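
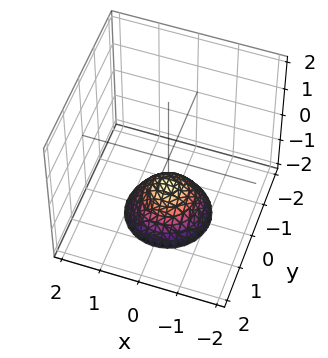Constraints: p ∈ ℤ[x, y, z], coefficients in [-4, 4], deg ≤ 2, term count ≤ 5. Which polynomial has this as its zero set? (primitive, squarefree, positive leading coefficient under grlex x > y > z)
x^2 + y^2 + z + 1

1. Degree: no degree-1 surface has this shape, so deg p = 2.
2. Symmetries: rotational symmetry about the z-axis ⇒ p depends on x, y only through x² + y².
3. Checking where it meets the axes: a circular section at z = -2 has radius exactly 1; it misses every integer gridline on the x-axis; one z-axis crossing is at z = -1; no y-intercept at any integer in the box.
4. Matching integer coefficients to the picture gives p.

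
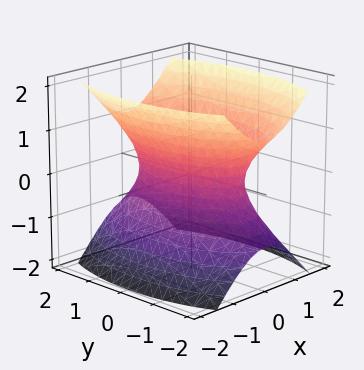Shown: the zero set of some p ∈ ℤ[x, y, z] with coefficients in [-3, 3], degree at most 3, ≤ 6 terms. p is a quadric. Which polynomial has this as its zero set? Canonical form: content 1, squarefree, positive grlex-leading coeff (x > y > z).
3*x^2 + y^2 - 2*z^2 - 2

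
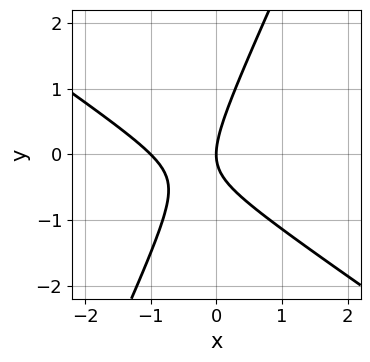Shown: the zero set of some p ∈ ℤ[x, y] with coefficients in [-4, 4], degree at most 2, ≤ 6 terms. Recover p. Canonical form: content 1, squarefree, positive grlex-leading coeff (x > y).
3*x^2 + 3*x*y - 2*y^2 + 3*x

(a) Degree: no degree-1 curve has this shape, so deg p = 2.
(b) From the visible intercepts: the x-axis gridline crossings are at x ∈ {-1, 0}; it crosses the y-axis at the gridline y = 0.
(c) Assembling these constraints gives the stated polynomial.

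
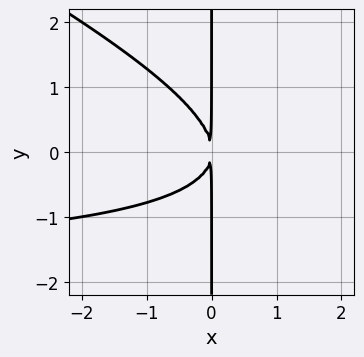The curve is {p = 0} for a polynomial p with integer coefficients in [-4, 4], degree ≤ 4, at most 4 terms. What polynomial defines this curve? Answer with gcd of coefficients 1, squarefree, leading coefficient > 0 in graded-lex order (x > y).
1. The degree is 3 — no degree-2 curve has this shape.
2. Checking where it meets the axes: every point of the y-axis in the box is on the curve.
3. These observations pin down the coefficients.

x^2*y + 2*x*y^2 + 2*x^2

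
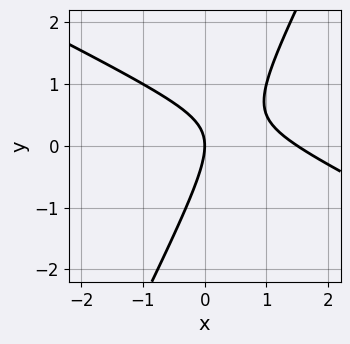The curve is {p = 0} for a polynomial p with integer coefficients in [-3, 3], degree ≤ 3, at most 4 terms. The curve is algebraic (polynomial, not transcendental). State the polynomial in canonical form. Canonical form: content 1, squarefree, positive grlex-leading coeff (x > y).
2*x^2 + 3*x*y - 2*y^2 - 3*x

First, deg p = 2.
Next, against the integer gridlines: one y-axis crossing is at y = 0; it meets the x-axis at x = 0 (among the integer gridlines).
Finally, assembling these constraints gives the stated polynomial.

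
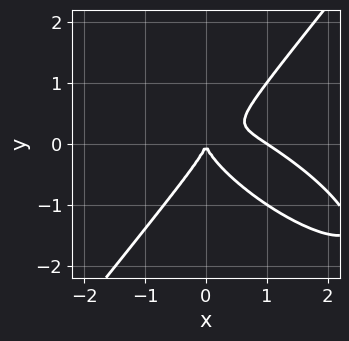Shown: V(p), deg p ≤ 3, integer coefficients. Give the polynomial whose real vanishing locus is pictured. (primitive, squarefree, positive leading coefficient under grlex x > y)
First, degree: no degree-2 curve has this shape, so deg p = 3.
Next, against the integer gridlines: it crosses the y-axis at the gridline y = 0; the x-axis gridline crossings are at x ∈ {0, 1}.
Finally, these observations pin down the coefficients.

2*x^3 + 3*x^2*y - 3*y^3 - 2*x^2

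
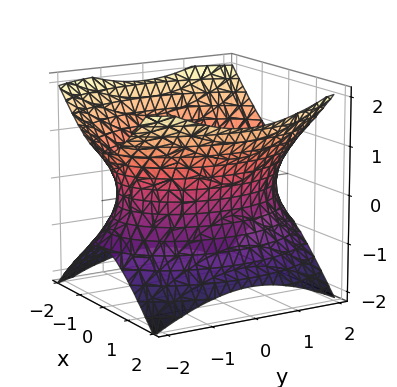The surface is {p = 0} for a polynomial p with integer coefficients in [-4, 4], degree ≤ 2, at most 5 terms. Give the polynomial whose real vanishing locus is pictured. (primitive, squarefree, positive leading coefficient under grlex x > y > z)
2*x^2 + y^2 - 2*z^2 - 3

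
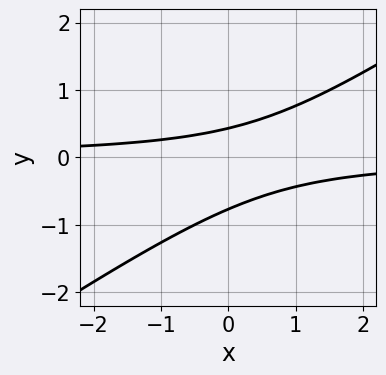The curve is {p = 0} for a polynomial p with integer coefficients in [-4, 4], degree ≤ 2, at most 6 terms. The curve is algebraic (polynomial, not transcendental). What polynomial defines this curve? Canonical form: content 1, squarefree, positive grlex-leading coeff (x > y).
2*x*y - 3*y^2 - y + 1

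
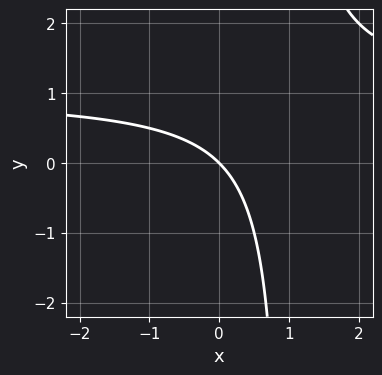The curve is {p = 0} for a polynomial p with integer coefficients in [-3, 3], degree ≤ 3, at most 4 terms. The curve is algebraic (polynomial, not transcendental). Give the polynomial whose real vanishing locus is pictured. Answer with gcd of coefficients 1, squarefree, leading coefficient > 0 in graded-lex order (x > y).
x*y - x - y

1. The degree is 2 — the shape is more complex than any degree-1 curve.
2. From the visible intercepts: it meets the y-axis at y = 0 (among the integer gridlines); it crosses the x-axis at the gridline x = 0.
3. These observations pin down the coefficients.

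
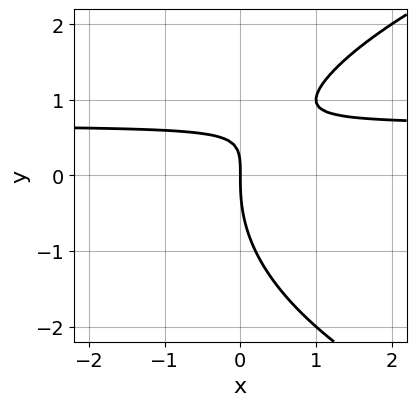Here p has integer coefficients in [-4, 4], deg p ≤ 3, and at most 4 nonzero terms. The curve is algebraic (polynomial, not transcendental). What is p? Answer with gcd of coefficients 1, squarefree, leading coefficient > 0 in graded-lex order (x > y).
y^3 - 3*x*y + 2*x

(a) deg p = 3. No degree-2 curve has this shape.
(b) Reading off the gridlines: it crosses the y-axis at the gridline y = 0; one x-axis crossing is at x = 0.
(c) Putting this together gives p.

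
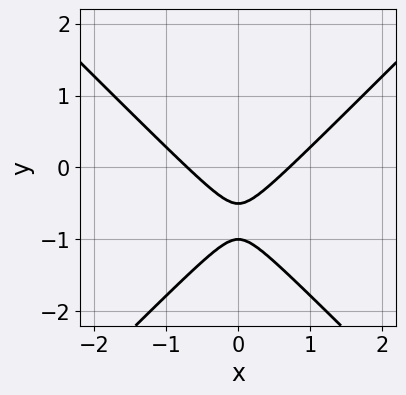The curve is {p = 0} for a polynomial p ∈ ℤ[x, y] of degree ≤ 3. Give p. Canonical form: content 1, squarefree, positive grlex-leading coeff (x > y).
2*x^2 - 2*y^2 - 3*y - 1

First, the degree is 2 — the shape is more complex than any degree-1 curve.
Next, symmetries: it's symmetric under x → −x, forcing even powers of x.
Next, against the integer gridlines: one y-axis crossing is at y = -1.
Finally, matching integer coefficients to the picture gives p.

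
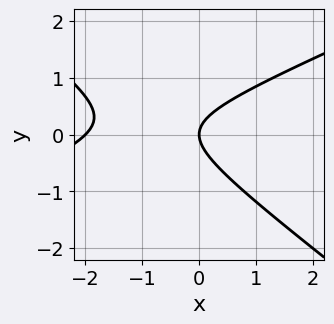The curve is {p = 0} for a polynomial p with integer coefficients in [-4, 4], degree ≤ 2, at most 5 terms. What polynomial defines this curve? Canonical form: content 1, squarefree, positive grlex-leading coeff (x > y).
x^2 - x*y - 3*y^2 + 2*x

deg p = 2. A generic line meets the curve in up to 2 points.
Against the integer gridlines: the x-axis gridline crossings are at x ∈ {-2, 0}; it meets the y-axis at y = 0 (among the integer gridlines).
Matching integer coefficients to the picture gives p.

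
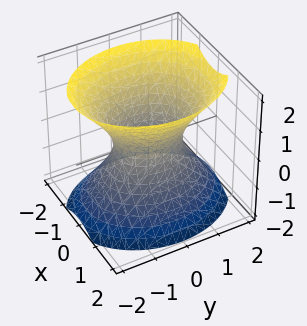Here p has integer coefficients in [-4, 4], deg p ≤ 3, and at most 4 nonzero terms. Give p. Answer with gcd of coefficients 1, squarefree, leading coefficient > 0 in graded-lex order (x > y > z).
1. The degree is 2 — an hourglass — one-sheet hyperboloid; a quadric.
2. Symmetries: mirror symmetry y ↦ −y ⇒ only even powers of y; mirror symmetry z ↦ −z ⇒ only even powers of z; mirror symmetry x ↦ −x ⇒ only even powers of x.
3. From the axis intercepts and sections: no z-intercept at any integer in the box; among the integer gridlines, it crosses the y-axis at y ∈ {-1, 1}.
4. Solving for integer coefficients yields p as stated.

3*x^2 + 2*y^2 - 2*z^2 - 2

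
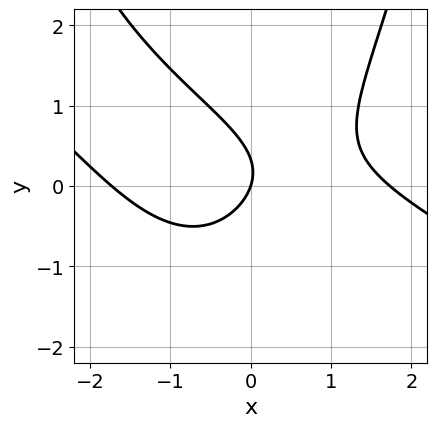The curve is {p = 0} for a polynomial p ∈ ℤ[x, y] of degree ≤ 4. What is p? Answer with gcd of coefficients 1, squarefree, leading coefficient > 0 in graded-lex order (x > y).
1. The degree is 3 — the shape is more complex than any degree-2 curve.
2. Observable constraints: it meets the x-axis at x = 0 (among the integer gridlines); it crosses the y-axis at the gridline y = 0.
3. Solving for integer coefficients yields p as stated.

x^3 + 2*x^2*y - 3*y^2 - 3*x + y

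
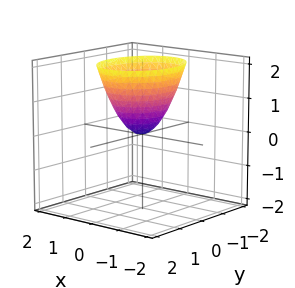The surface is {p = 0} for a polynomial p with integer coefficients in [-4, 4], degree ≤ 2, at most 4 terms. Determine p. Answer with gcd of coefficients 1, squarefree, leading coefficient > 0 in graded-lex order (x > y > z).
1. Degree: a paraboloid; a quadric, so deg p = 2.
2. Symmetries: mirror symmetry y ↦ −y ⇒ only even powers of y; it's symmetric under x → −x, forcing even powers of x.
3. Checking where it meets the axes: it crosses the z-axis at the gridline z = 0; it meets the x-axis at x = 0 (among the integer gridlines).
4. Matching integer coefficients to the picture gives p.

3*x^2 + 2*y^2 - 2*z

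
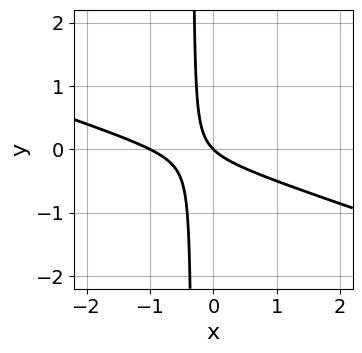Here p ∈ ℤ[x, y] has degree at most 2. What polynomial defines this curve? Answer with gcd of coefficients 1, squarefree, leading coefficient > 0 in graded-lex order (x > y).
1. deg p = 2. No degree-1 curve has this shape.
2. Against the integer gridlines: it meets the y-axis at y = 0 (among the integer gridlines); the x-axis gridline crossings are at x ∈ {-1, 0}.
3. Solving for integer coefficients yields p as stated.

x^2 + 3*x*y + x + y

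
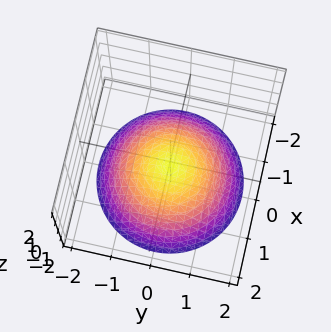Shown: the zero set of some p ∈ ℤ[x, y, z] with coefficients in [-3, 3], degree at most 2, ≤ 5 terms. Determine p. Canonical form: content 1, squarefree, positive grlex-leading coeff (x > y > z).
x^2 + y^2 + 2*z + 1

(a) The degree is 2 — a generic line meets the surface in up to 2 points.
(b) By symmetry, every cross-section ⟂ z is a circle, so x, y appear only via x² + y².
(c) From the axis intercepts and sections: it misses every integer gridline on the x-axis; a circular section at z = -1 has radius exactly 1; no y-intercept at any integer in the box.
(d) Together with the visible shape, these determine p as stated.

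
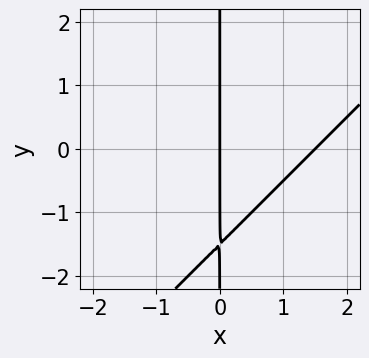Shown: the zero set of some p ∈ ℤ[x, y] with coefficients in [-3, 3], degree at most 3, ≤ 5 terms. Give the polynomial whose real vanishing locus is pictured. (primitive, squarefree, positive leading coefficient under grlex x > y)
2*x^2 - 2*x*y - 3*x

1. The degree is 2 — the shape is more complex than any degree-1 curve.
2. Against the integer gridlines: every point of the y-axis in the box is on the curve; it crosses the x-axis at the gridline x = 0.
3. Putting this together gives p.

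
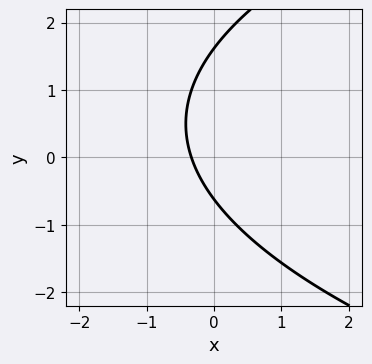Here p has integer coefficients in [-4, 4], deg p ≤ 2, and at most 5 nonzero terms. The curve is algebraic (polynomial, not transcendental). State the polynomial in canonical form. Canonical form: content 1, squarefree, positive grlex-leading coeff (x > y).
(a) deg p = 2. A generic line meets the curve in up to 2 points.
(b) Solving for integer coefficients yields p as stated.

y^2 - 3*x - y - 1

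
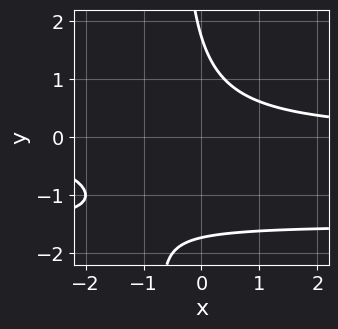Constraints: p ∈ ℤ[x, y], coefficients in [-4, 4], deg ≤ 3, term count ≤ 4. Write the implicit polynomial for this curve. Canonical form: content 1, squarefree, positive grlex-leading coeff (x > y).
1. deg p = 3. No degree-2 curve has this shape.
2. From the axis intercepts and sections: it misses every integer gridline on the x-axis.
3. The integer polynomial consistent with all of this is the stated p.

2*x*y^2 + 3*x*y + y^2 - 3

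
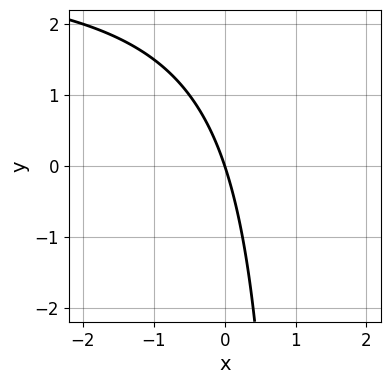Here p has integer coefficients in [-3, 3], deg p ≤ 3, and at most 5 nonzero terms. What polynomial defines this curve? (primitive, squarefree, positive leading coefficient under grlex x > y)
Degree: no degree-1 curve has this shape, so deg p = 2.
Reading off the gridlines: it crosses the x-axis at the gridline x = 0; it crosses the y-axis at the gridline y = 0.
Assembling these constraints gives the stated polynomial.

x*y - 3*x - y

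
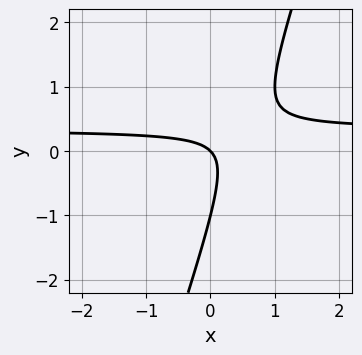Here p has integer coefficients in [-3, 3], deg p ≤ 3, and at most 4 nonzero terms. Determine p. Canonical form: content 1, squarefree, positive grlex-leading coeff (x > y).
(a) deg p = 2.
(b) From the visible intercepts: among the integer gridlines, it crosses the y-axis at y ∈ {-1, 0}; it crosses the x-axis at the gridline x = 0.
(c) Assembling these constraints gives the stated polynomial.

3*x*y - y^2 - x - y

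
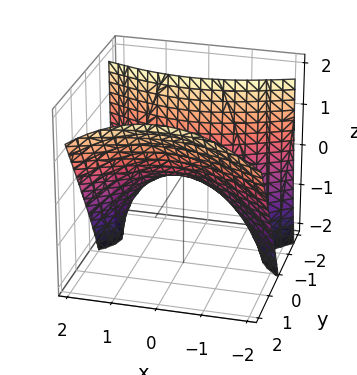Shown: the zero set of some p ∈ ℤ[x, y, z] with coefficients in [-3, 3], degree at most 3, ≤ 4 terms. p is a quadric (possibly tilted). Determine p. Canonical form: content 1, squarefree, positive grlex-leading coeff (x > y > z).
x^2 - 3*y^2 + 2*y*z + 2*z

First, deg p = 2. The shape is more complex than any degree-1 surface.
Then, observable constraints: it crosses the x-axis at the gridline x = 0; it crosses the y-axis at the gridline y = 0.
Finally, putting this together gives p.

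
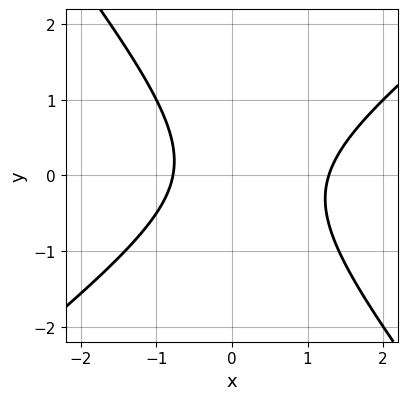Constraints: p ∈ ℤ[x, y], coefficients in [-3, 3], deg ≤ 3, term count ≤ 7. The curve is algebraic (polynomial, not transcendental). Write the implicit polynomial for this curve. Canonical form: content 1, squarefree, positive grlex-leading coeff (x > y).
First, the degree is 2 — no degree-1 curve has this shape.
Next, from the visible intercepts: it misses every integer gridline on the y-axis.
Finally, fitting integer coefficients to these (and the overall shape) gives p.

2*x^2 - x*y - 2*y^2 - x - 2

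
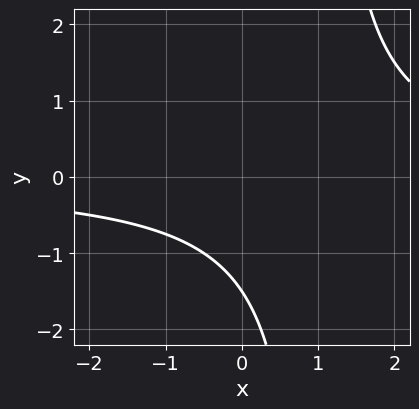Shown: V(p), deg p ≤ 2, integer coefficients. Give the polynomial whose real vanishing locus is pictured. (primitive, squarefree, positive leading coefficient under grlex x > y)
2*x*y - 2*y - 3

(a) deg p = 2. No degree-1 curve has this shape.
(b) From the axis intercepts and sections: no x-intercept at any integer in the box.
(c) Together with the visible shape, these determine p as stated.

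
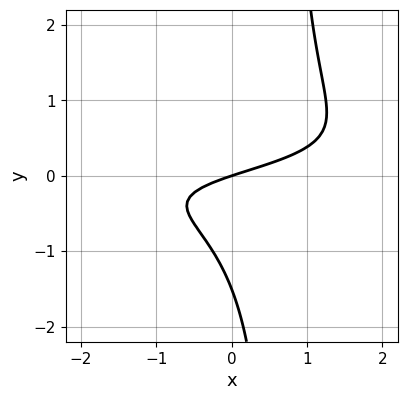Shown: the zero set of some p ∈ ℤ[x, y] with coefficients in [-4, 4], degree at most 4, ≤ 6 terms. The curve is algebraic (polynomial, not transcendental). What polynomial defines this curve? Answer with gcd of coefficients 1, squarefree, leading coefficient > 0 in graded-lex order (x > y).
3*x*y^2 - 2*y^2 + x - 3*y

1. Degree: the shape is more complex than any degree-2 curve, so deg p = 3.
2. From the visible intercepts: it crosses the x-axis at the gridline x = 0; it meets the y-axis at y = 0 (among the integer gridlines).
3. Assembling these constraints gives the stated polynomial.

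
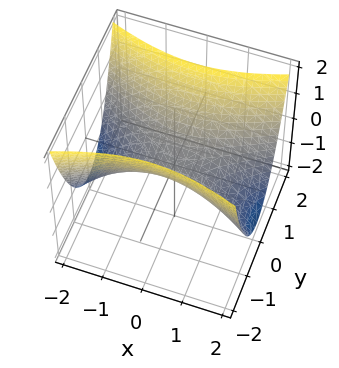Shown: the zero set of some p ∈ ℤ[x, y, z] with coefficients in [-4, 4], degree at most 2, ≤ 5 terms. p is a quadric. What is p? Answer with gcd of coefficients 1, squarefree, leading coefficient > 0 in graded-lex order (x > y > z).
deg p = 2.
Symmetries: the y ↦ −y reflection is a symmetry, so y appears only in even powers; mirror symmetry x ↦ −x ⇒ only even powers of x.
From the visible intercepts: one z-axis crossing is at z = 0; it meets the y-axis at y = 0 (among the integer gridlines).
Fitting integer coefficients to these (and the overall shape) gives p.

x^2 - 3*y^2 + 3*z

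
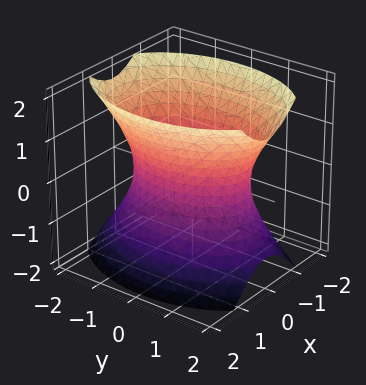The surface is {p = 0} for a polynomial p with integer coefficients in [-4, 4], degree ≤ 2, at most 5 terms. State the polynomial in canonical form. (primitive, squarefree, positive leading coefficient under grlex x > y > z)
First, the degree is 2 — an hourglass — one-sheet hyperboloid; a quadric.
Next, symmetries: mirror symmetry z ↦ −z ⇒ only even powers of z; the x ↦ −x reflection is a symmetry, so x appears only in even powers; the y ↦ −y reflection is a symmetry, so y appears only in even powers.
Then, from the visible intercepts: the surface avoids every integer z-axis point in the box; among the integer gridlines, it crosses the x-axis at x ∈ {-1, 1}.
Finally, these observations pin down the coefficients.

2*x^2 + y^2 - z^2 - 2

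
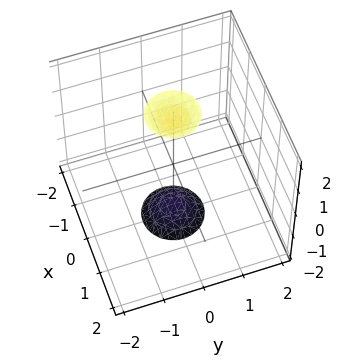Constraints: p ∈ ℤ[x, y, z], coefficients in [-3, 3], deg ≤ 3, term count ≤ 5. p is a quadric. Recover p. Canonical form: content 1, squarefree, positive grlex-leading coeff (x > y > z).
3*x^2 + 3*y^2 - z^2 + 3

1. The picture has 2 separate pieces.
2. Degree: two sheets facing apart; a quadric, so deg p = 2.
3. Symmetries: it's symmetric under z → −z, forcing even powers of z; every cross-section ⟂ z is a circle, so x, y appear only via x² + y².
4. Reading off the gridlines: the surface avoids every integer y-axis point in the box; no x-intercept at any integer in the box; a circular section at z = -2 has radius between 0 and 1.
5. The integer polynomial consistent with all of this is the stated p.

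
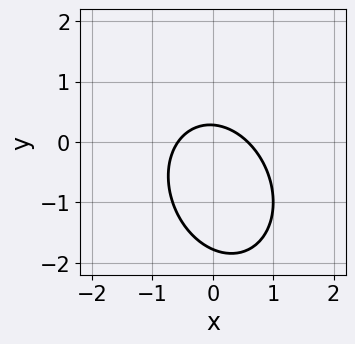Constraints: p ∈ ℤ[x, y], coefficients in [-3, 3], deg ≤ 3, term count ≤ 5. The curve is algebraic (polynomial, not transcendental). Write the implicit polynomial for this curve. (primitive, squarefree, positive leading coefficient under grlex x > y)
3*x^2 + x*y + 2*y^2 + 3*y - 1

(a) The degree is 2 — the shape is more complex than any degree-1 curve.
(b) Putting this together gives p.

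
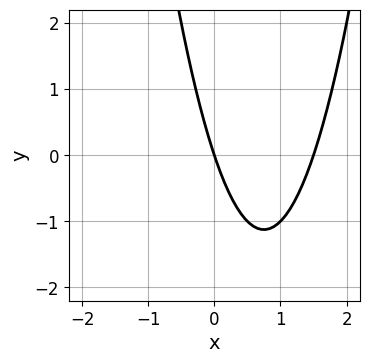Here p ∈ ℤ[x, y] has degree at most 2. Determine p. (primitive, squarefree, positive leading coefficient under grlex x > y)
2*x^2 - 3*x - y

First, the degree is 2 — the shape is more complex than any degree-1 curve.
Next, reading off the gridlines: one y-axis crossing is at y = 0; it meets the x-axis at x = 0 (among the integer gridlines).
Finally, the integer polynomial consistent with all of this is the stated p.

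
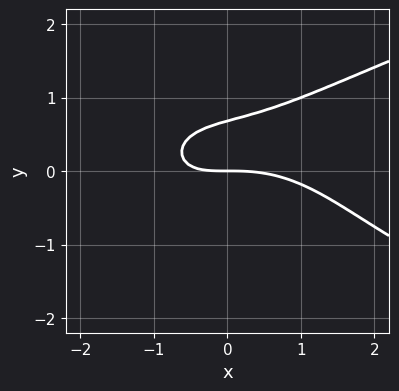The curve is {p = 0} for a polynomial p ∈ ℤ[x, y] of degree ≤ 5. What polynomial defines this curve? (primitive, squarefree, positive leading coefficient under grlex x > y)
3*y^4 - x^3 - 2*x*y + 3*y^2 - 3*y

Degree: no degree-3 curve has this shape, so deg p = 4.
Checking where it meets the axes: it crosses the x-axis at the gridline x = 0; it meets the y-axis at y = 0 (among the integer gridlines).
These observations pin down the coefficients.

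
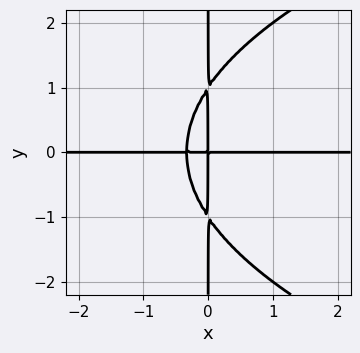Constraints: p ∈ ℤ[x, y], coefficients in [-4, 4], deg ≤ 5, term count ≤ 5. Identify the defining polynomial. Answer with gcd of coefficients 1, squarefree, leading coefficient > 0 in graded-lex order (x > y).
x*y^3 - 3*x^2*y - x*y

1. deg p = 4. The shape is more complex than any degree-3 curve.
2. From the visible intercepts: every point of the y-axis in the box is on the curve; every point of the x-axis in the box is on the curve.
3. Assembling these constraints gives the stated polynomial.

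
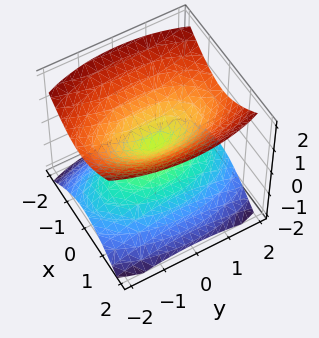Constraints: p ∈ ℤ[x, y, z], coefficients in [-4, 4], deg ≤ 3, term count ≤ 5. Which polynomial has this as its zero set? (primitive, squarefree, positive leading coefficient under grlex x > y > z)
1. There are 2 components. They look like related sheets of one shape, so recover p as a whole.
2. Degree: a double cone through the origin; a quadric, so deg p = 2.
3. Symmetries: it's symmetric under y → −y, forcing even powers of y; the x ↦ −x reflection is a symmetry, so x appears only in even powers; mirror symmetry z ↦ −z ⇒ only even powers of z.
4. Against the integer gridlines: it crosses the z-axis at the gridline z = 0; it meets the x-axis at x = 0 (among the integer gridlines); it crosses the y-axis at the gridline y = 0.
5. The integer polynomial consistent with all of this is the stated p.

3*x^2 + y^2 - 3*z^2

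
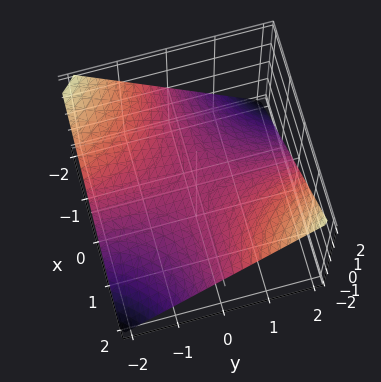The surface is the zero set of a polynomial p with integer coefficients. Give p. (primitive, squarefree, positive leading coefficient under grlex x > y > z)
x*y - 2*z

deg p = 2. A hyperbolic paraboloid; a quadric.
Observable constraints: the visible y-axis segment lies entirely on the surface; the visible x-axis segment lies entirely on the surface; it crosses the z-axis at the gridline z = 0.
These observations pin down the coefficients.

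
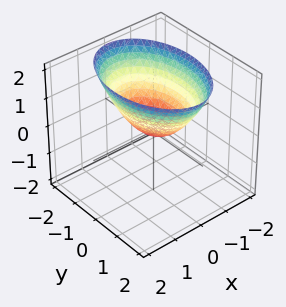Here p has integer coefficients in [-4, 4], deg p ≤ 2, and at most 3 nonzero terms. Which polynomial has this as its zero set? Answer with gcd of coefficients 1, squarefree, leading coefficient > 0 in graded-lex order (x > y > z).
deg p = 2.
Symmetries: mirror symmetry y ↦ −y ⇒ only even powers of y; mirror symmetry x ↦ −x ⇒ only even powers of x.
Against the integer gridlines: one x-axis crossing is at x = 0; it meets the y-axis at y = 0 (among the integer gridlines); it crosses the z-axis at the gridline z = 0.
Solving for integer coefficients yields p as stated.

2*x^2 + y^2 - 2*z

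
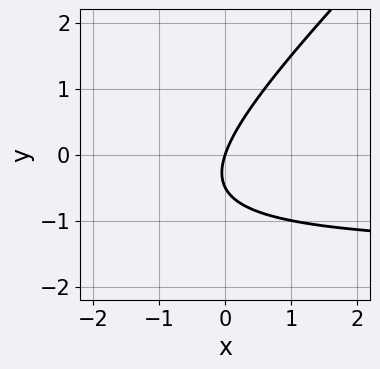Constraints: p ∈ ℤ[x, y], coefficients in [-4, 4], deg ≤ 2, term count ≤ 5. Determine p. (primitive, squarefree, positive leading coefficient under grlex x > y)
2*x*y - 2*y^2 + 3*x - y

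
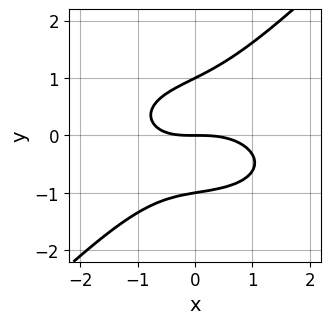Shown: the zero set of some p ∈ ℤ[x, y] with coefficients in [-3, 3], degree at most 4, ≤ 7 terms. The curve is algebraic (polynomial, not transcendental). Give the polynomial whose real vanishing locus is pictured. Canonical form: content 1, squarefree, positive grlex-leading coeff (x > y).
First, deg p = 3.
Next, observable constraints: among the integer gridlines, it crosses the y-axis at y ∈ {-1, 0, 1}; it crosses the x-axis at the gridline x = 0.
Finally, matching integer coefficients to the picture gives p.

x^3 + 2*x*y^2 - 3*y^3 + x*y + 3*y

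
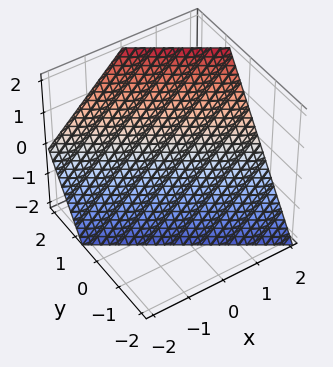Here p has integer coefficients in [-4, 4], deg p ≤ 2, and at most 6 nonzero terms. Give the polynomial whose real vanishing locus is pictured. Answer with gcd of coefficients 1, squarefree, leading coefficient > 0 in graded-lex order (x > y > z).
2*x + 3*y - 2*z - 2

First, deg p = 1. Every cross-section is a straight line — this is a plane.
Then, reading off the gridlines: it meets the z-axis at z = -1 (among the integer gridlines); it crosses the x-axis at the gridline x = 1.
Finally, assembling these constraints gives the stated polynomial.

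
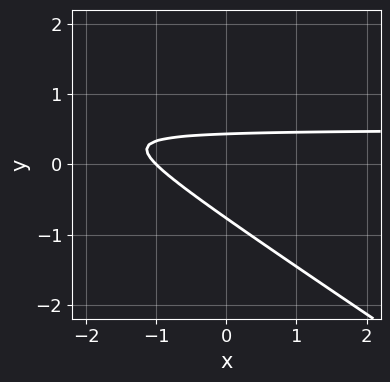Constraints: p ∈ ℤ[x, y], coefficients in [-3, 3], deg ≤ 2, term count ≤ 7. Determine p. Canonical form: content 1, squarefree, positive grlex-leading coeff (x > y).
2*x*y + 3*y^2 - x + y - 1

Degree: no degree-1 curve has this shape, so deg p = 2.
Observable constraints: it meets the x-axis at x = -1 (among the integer gridlines).
Matching integer coefficients to the picture gives p.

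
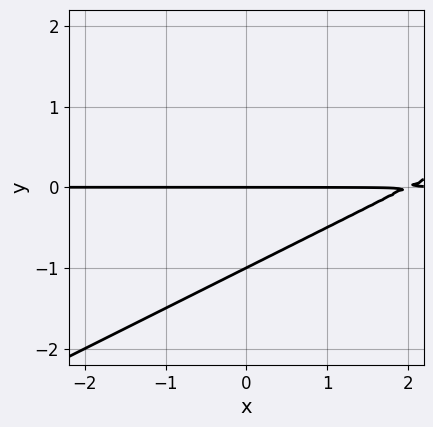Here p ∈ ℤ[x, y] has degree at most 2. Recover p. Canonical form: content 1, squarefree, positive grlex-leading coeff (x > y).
x*y - 2*y^2 - 2*y

deg p = 2. No degree-1 curve has this shape.
Reading off the gridlines: the visible x-axis segment lies entirely on the curve; among the integer gridlines, it crosses the y-axis at y ∈ {-1, 0}.
Assembling these constraints gives the stated polynomial.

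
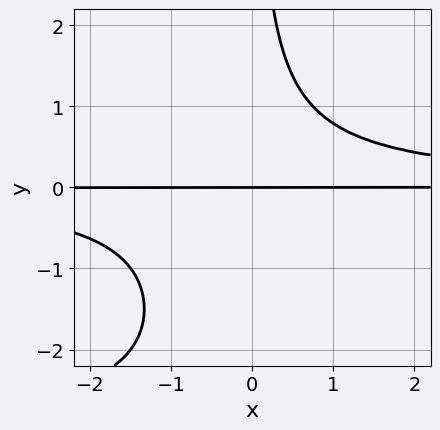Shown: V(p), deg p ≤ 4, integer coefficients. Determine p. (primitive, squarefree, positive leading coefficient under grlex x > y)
First, deg p = 4. A generic line meets the curve in up to 4 points.
Then, from the axis intercepts and sections: every point of the x-axis in the box is on the curve; it meets the y-axis at y = 0 (among the integer gridlines).
Finally, solving for integer coefficients yields p as stated.

x*y^3 + 3*x*y^2 - 3*y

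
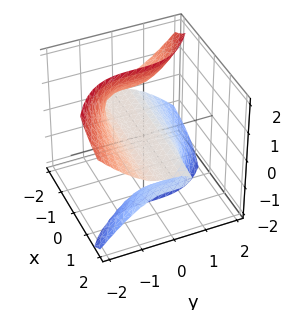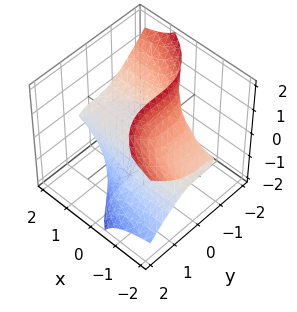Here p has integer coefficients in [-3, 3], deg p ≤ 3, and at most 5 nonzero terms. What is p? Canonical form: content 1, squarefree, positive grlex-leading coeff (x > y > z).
(a) The degree is 3 — a generic line meets the surface in up to 3 points.
(b) Against the integer gridlines: one y-axis crossing is at y = 0; it crosses the z-axis at the gridline z = 0; the visible x-axis segment lies entirely on the surface.
(c) Assembling these constraints gives the stated polynomial.

2*x*z^2 + y^3 + 2*z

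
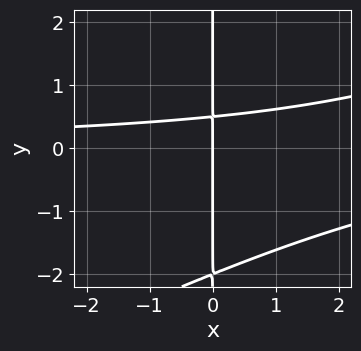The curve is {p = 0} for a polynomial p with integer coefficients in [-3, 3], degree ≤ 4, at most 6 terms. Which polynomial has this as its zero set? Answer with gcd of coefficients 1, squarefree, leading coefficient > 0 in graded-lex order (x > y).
x^2*y - 2*x*y^2 - 3*x*y + 2*x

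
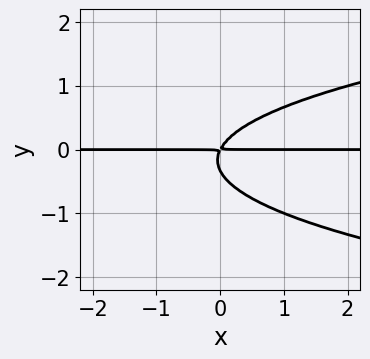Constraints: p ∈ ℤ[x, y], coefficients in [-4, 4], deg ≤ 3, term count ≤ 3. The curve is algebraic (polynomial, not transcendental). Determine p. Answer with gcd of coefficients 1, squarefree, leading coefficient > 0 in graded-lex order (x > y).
(a) deg p = 3.
(b) Observable constraints: the visible x-axis segment lies entirely on the curve.
(c) Fitting integer coefficients to these (and the overall shape) gives p.

3*y^3 - 2*x*y + y^2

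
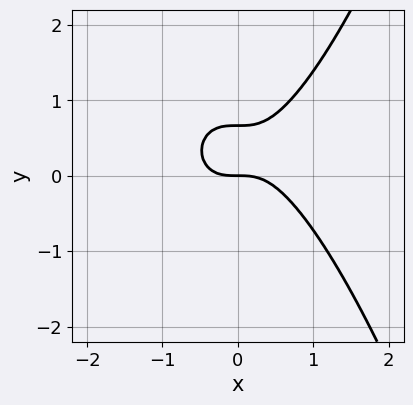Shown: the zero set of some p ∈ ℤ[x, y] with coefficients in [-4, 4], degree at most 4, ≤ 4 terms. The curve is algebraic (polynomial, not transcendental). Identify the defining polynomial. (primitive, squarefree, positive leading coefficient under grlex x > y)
(a) deg p = 3. A generic line meets the curve in up to 3 points.
(b) Against the integer gridlines: one x-axis crossing is at x = 0; one y-axis crossing is at y = 0.
(c) Matching integer coefficients to the picture gives p.

3*x^3 - 3*y^2 + 2*y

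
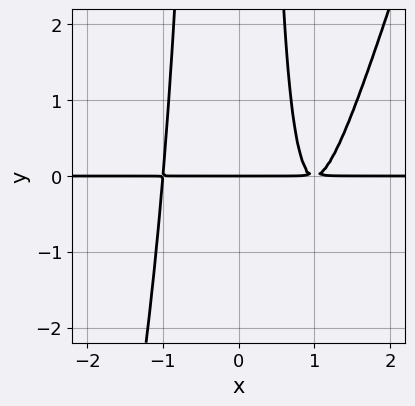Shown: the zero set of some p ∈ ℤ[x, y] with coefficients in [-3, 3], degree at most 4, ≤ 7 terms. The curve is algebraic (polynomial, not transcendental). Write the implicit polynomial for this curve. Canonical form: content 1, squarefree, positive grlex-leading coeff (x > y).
(a) Degree: the shape is more complex than any degree-3 curve, so deg p = 4.
(b) Against the integer gridlines: every point of the x-axis in the box is on the curve; one y-axis crossing is at y = 0.
(c) Matching integer coefficients to the picture gives p.

3*x^3*y - x^2*y^2 - 3*x^2*y - 3*x*y + 3*y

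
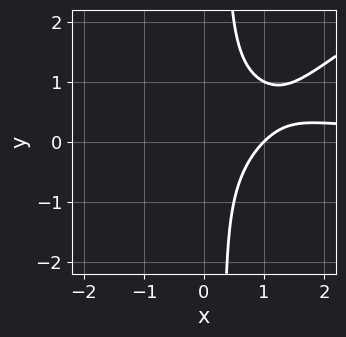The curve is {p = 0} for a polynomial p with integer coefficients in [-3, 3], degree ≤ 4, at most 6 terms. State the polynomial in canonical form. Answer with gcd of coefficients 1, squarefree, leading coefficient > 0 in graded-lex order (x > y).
2*x^2*y - 3*x*y^2 + y^2 - 2*x + 2

1. deg p = 3.
2. Reading off the gridlines: it crosses the x-axis at the gridline x = 1; no y-intercept at any integer in the box.
3. Together with the visible shape, these determine p as stated.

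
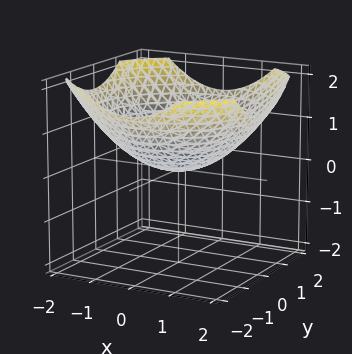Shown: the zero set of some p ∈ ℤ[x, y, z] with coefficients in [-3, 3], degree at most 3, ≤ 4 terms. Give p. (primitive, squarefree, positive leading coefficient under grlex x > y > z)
1. The degree is 2 — a paraboloid; a quadric.
2. Symmetries: the z-axis is an axis of rotation, so x and y enter only as x² + y².
3. Checking where it meets the axes: it crosses the x-axis at the gridline x = 0; one y-axis crossing is at y = 0.
4. Fitting integer coefficients to these (and the overall shape) gives p.

x^2 + y^2 - 3*z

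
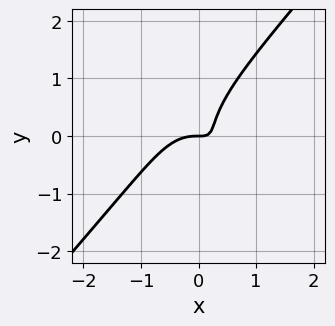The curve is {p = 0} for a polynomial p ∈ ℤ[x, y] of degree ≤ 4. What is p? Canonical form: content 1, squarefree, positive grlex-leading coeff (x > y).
3*x^3 - 2*y^3 + 3*x*y - y

(a) deg p = 3. No degree-2 curve has this shape.
(b) Observable constraints: it meets the y-axis at y = 0 (among the integer gridlines); one x-axis crossing is at x = 0.
(c) Putting this together gives p.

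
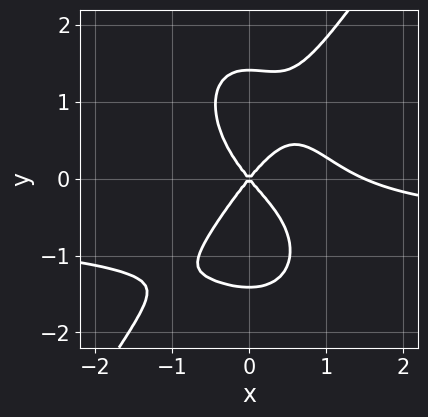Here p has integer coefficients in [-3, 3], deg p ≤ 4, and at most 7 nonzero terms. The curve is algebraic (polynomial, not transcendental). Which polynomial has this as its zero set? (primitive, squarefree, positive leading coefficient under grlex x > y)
3*x^3*y - y^4 + 2*x^3 - 3*x^2 + 2*y^2

1. Degree: no degree-3 curve has this shape, so deg p = 4.
2. From the visible intercepts: it crosses the y-axis at the gridline y = 0; it crosses the x-axis at the gridline x = 0.
3. These observations pin down the coefficients.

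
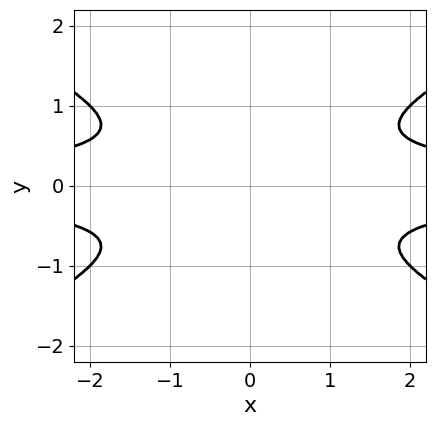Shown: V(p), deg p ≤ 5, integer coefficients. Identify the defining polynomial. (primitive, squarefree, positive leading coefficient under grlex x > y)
x^2*y^2 - 3*y^4 - 1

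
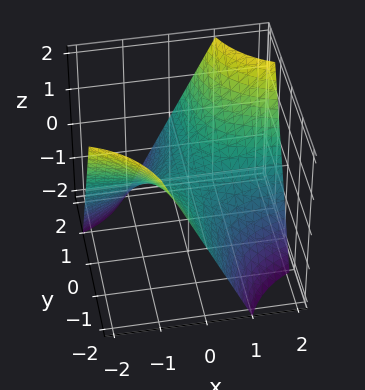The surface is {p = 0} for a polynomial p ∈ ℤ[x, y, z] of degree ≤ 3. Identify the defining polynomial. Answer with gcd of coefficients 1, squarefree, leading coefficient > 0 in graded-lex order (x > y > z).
x*y - z

1. Degree: a saddle surface; a quadric, so deg p = 2.
2. Reading off the gridlines: every point of the y-axis in the box is on the surface; the visible x-axis segment lies entirely on the surface.
3. Putting this together gives p.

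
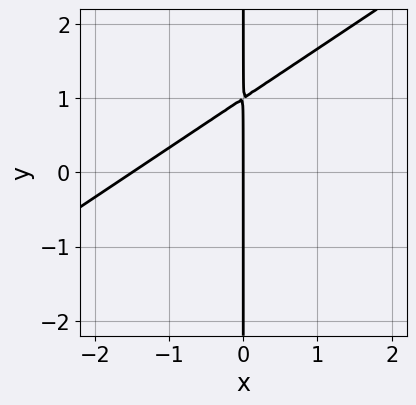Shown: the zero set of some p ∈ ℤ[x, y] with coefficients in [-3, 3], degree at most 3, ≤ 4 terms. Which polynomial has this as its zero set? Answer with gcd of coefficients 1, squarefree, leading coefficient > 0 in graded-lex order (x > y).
deg p = 2. The shape is more complex than any degree-1 curve.
Against the integer gridlines: every point of the y-axis in the box is on the curve; it crosses the x-axis at the gridline x = 0.
Solving for integer coefficients yields p as stated.

2*x^2 - 3*x*y + 3*x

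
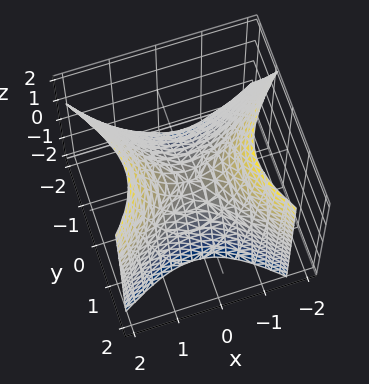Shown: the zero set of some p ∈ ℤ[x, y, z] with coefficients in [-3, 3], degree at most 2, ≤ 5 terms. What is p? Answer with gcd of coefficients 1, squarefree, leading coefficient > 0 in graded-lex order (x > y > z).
(a) deg p = 2.
(b) Against the integer gridlines: it crosses the z-axis at the gridline z = 0; one x-axis crossing is at x = 0; it meets the y-axis at y = 0 (among the integer gridlines).
(c) The integer polynomial consistent with all of this is the stated p.

2*x^2 - x*y - 2*y^2 + y*z - 2*z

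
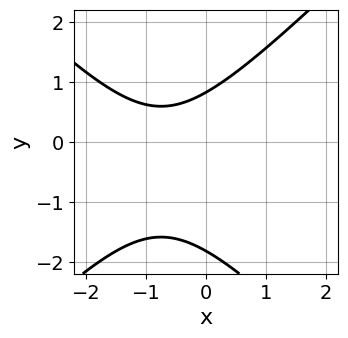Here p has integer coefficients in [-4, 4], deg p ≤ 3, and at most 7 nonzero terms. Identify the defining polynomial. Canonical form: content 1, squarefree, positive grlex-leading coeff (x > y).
2*x^2 - 2*y^2 + 3*x - 2*y + 3

1. deg p = 2. A generic line meets the curve in up to 2 points.
2. Reading off the gridlines: no x-intercept at any integer in the box.
3. These observations pin down the coefficients.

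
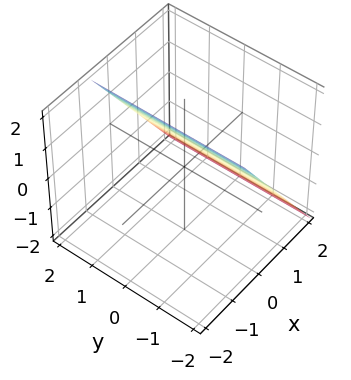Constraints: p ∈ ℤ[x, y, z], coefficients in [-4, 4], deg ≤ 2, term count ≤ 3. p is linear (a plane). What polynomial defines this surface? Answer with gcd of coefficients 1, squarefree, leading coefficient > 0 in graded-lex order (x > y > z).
(a) Degree: every cross-section is a straight line — this is a plane, so deg p = 1.
(b) Reading off the gridlines: the surface avoids every integer y-axis point in the box; it crosses the z-axis at the gridline z = 1.
(c) These observations pin down the coefficients.

3*x + 2*z - 2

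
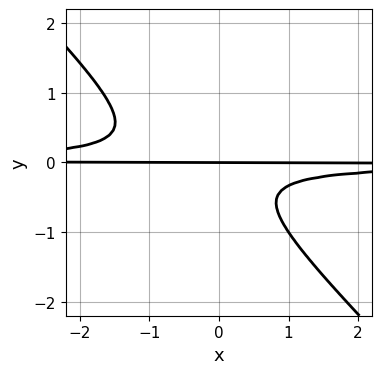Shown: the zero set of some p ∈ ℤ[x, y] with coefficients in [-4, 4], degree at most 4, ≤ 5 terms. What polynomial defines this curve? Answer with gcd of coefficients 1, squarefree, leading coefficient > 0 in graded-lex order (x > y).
(a) Degree: the shape is more complex than any degree-2 curve, so deg p = 3.
(b) Checking where it meets the axes: the visible x-axis segment lies entirely on the curve; one y-axis crossing is at y = 0.
(c) Putting this together gives p.

3*x*y^2 + 3*y^3 + y^2 + y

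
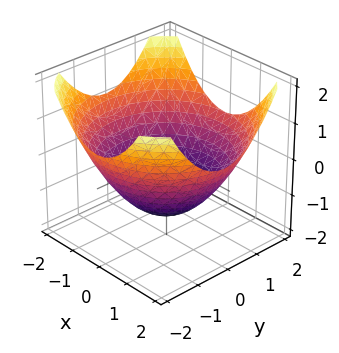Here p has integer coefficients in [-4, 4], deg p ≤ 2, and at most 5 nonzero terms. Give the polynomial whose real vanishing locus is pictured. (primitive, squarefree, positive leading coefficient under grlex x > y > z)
x^2 + y^2 - 2*z - 3

1. deg p = 2.
2. Symmetries: rotational symmetry about the z-axis ⇒ p depends on x, y only through x² + y².
3. From the axis intercepts and sections: a circular section at z = 0 has radius between 1 and 2.
4. The integer polynomial consistent with all of this is the stated p.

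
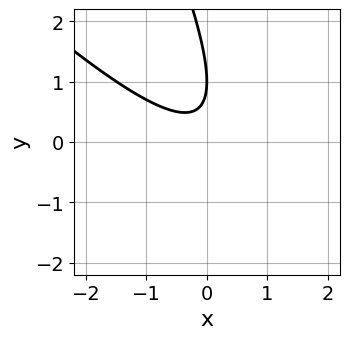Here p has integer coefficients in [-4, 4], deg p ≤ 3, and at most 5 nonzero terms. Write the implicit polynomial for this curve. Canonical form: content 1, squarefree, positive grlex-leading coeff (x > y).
2*x^2 + 3*x*y + y^2 - 2*y + 1

Degree: a generic line meets the curve in up to 2 points, so deg p = 2.
Observable constraints: it meets the y-axis at y = 1 (among the integer gridlines); no x-intercept at any integer in the box.
The integer polynomial consistent with all of this is the stated p.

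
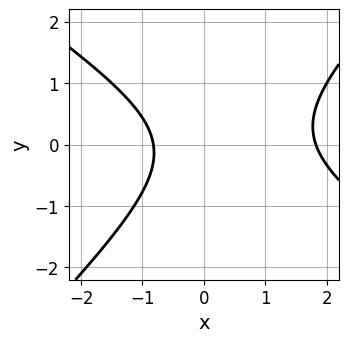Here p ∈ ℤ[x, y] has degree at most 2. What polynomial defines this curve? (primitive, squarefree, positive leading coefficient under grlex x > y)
First, deg p = 2.
Next, against the integer gridlines: the curve avoids every integer y-axis point in the box.
Finally, matching integer coefficients to the picture gives p.

2*x^2 + x*y - 3*y^2 - 2*x - 3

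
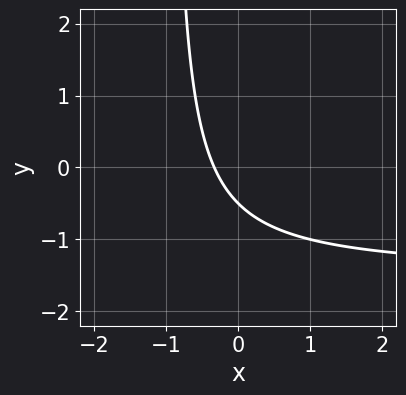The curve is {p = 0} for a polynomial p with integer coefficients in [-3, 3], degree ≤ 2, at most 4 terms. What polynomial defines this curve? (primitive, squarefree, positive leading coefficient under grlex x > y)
2*x*y + 3*x + 2*y + 1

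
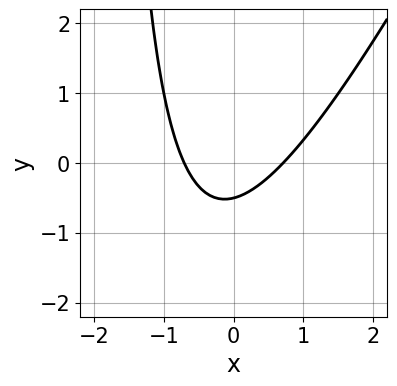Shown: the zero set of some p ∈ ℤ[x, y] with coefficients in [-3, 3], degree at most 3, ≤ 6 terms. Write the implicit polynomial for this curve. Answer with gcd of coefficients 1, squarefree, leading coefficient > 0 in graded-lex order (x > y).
2*x^2 - x*y - 2*y - 1

1. deg p = 2. No degree-1 curve has this shape.
2. Putting this together gives p.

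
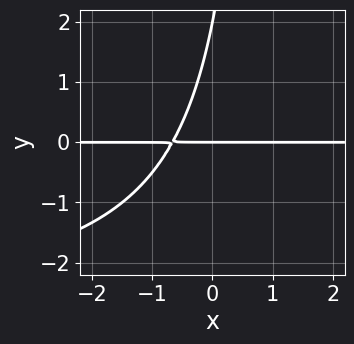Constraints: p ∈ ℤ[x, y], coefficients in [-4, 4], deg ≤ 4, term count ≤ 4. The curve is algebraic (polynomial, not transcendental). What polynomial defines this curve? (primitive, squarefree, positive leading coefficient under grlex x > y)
x*y^2 + 3*x*y - y^2 + 2*y

First, deg p = 3.
Next, from the axis intercepts and sections: the y-axis gridline crossings are at y ∈ {0, 2}; the visible x-axis segment lies entirely on the curve.
Finally, assembling these constraints gives the stated polynomial.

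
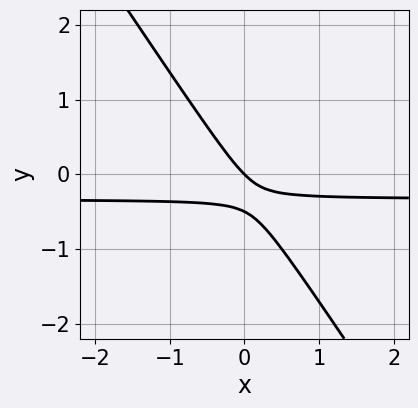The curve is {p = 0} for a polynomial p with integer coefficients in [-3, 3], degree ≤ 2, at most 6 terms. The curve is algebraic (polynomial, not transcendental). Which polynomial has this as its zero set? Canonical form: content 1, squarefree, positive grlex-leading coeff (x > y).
1. The degree is 2 — no degree-1 curve has this shape.
2. Checking where it meets the axes: one y-axis crossing is at y = 0; one x-axis crossing is at x = 0.
3. Together with the visible shape, these determine p as stated.

3*x*y + 2*y^2 + x + y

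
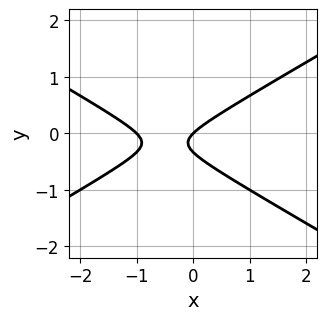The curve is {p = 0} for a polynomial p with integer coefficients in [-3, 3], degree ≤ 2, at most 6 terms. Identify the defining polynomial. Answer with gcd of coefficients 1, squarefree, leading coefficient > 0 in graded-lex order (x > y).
x^2 - 3*y^2 + x - y

First, degree: a generic line meets the curve in up to 2 points, so deg p = 2.
Next, from the visible intercepts: one y-axis crossing is at y = 0; the x-axis gridline crossings are at x ∈ {-1, 0}.
Finally, fitting integer coefficients to these (and the overall shape) gives p.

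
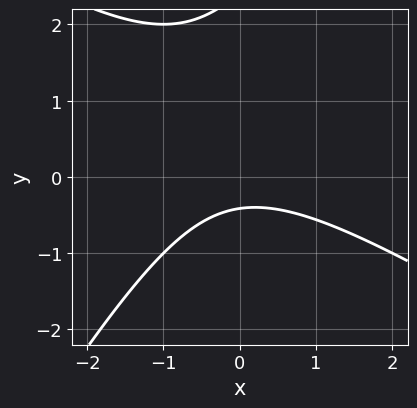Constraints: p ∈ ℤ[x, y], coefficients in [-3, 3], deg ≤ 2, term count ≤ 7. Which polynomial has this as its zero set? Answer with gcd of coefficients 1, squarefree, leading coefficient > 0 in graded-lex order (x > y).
x^2 + x*y - y^2 + 2*y + 1

(a) Degree: no degree-1 curve has this shape, so deg p = 2.
(b) Observable constraints: the curve avoids every integer x-axis point in the box.
(c) Putting this together gives p.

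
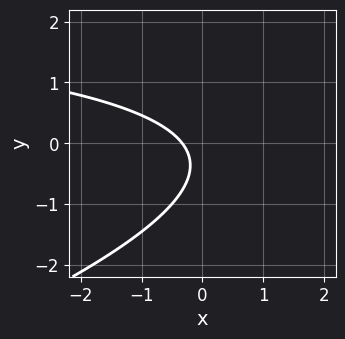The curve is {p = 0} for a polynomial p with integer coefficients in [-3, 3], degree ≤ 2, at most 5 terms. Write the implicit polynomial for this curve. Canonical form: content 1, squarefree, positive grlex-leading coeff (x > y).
x*y - 3*y^2 - 3*x - 2*y - 1

deg p = 2.
Reading off the gridlines: the curve avoids every integer y-axis point in the box.
Matching integer coefficients to the picture gives p.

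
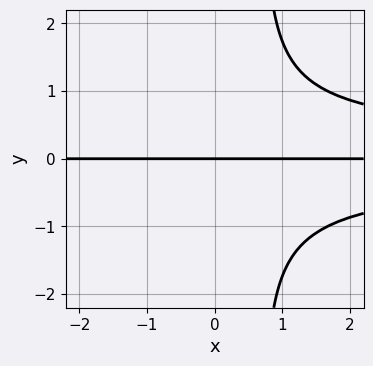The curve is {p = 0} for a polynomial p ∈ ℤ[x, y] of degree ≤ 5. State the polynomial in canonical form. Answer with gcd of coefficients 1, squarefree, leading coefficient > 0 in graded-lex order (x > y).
3*x*y^3 - 2*y^3 - 3*y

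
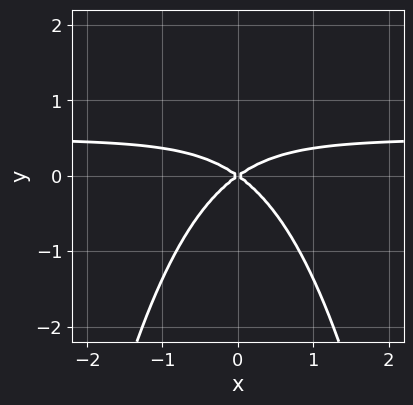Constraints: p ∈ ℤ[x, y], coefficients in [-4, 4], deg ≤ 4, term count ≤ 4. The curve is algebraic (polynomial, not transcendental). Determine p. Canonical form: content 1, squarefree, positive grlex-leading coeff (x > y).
deg p = 3. The shape is more complex than any degree-2 curve.
Symmetries: the x ↦ −x reflection is a symmetry, so x appears only in even powers.
Against the integer gridlines: it crosses the y-axis at the gridline y = 0; one x-axis crossing is at x = 0.
Fitting integer coefficients to these (and the overall shape) gives p.

2*x^2*y - x^2 + 2*y^2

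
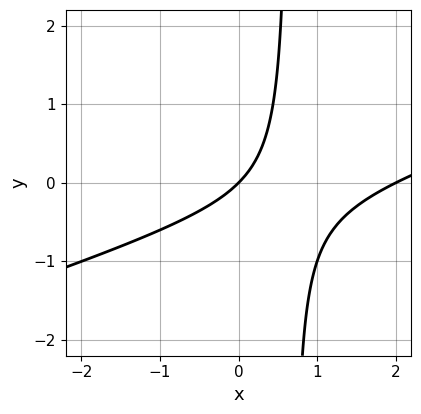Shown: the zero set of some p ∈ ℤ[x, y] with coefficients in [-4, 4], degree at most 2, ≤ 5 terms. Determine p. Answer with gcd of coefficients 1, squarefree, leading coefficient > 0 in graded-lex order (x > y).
x^2 - 3*x*y - 2*x + 2*y

1. deg p = 2. A generic line meets the curve in up to 2 points.
2. From the visible intercepts: it meets the y-axis at y = 0 (among the integer gridlines); among the integer gridlines, it crosses the x-axis at x ∈ {0, 2}.
3. Putting this together gives p.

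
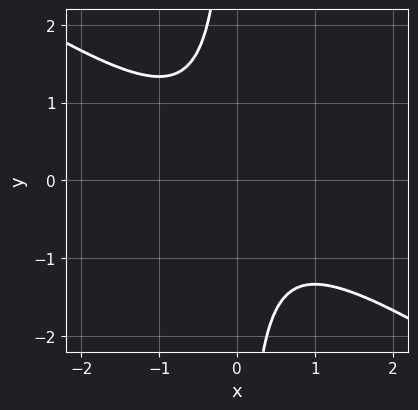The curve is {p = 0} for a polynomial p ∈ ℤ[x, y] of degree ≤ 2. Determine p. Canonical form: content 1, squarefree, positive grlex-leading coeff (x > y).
2*x^2 + 3*x*y + 2

(a) deg p = 2.
(b) From the visible intercepts: the curve avoids every integer y-axis point in the box; it misses every integer gridline on the x-axis.
(c) The integer polynomial consistent with all of this is the stated p.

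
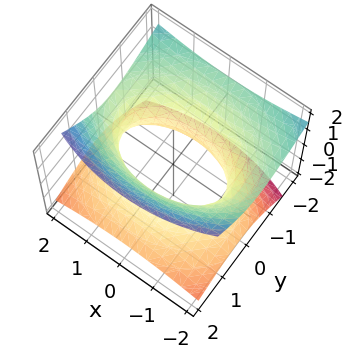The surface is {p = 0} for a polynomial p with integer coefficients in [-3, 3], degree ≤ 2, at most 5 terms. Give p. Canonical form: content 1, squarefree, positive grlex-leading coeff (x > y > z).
x^2 + 2*y^2 + 2*y*z - 3*z^2 - 2

(a) Degree: no degree-1 surface has this shape, so deg p = 2.
(b) Observable constraints: among the integer gridlines, it crosses the y-axis at y ∈ {-1, 1}; it misses every integer gridline on the z-axis.
(c) Solving for integer coefficients yields p as stated.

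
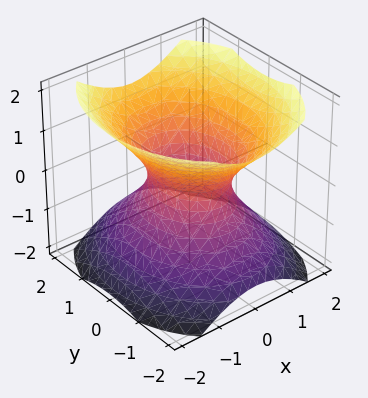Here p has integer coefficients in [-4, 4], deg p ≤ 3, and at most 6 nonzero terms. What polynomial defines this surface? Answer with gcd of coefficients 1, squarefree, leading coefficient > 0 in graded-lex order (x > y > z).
3*x^2 + 2*y^2 - 3*z^2 - 2

First, deg p = 2. One connected sheet with a waist; a quadric.
Then, symmetries: mirror symmetry y ↦ −y ⇒ only even powers of y; it's symmetric under z → −z, forcing even powers of z; the x ↦ −x reflection is a symmetry, so x appears only in even powers.
Then, against the integer gridlines: it misses every integer gridline on the z-axis; among the integer gridlines, it crosses the y-axis at y ∈ {-1, 1}.
Finally, together with the visible shape, these determine p as stated.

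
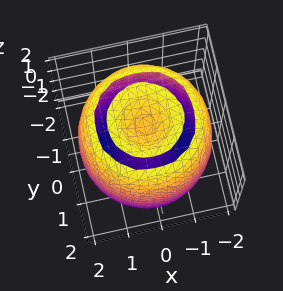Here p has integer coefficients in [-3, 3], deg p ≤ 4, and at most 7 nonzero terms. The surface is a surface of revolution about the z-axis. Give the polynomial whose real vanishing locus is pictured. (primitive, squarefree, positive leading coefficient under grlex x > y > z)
x^4 + 2*x^2*y^2 + y^4 - 3*x^2 - 3*y^2 + z^2 - 2

1. There are 2 components. They look like related sheets of one shape, so recover p as a whole.
2. The degree is 4 — no degree-3 surface has this shape.
3. Symmetries: rotational symmetry about the z-axis ⇒ p depends on x, y only through x² + y².
4. Observable constraints: a circular section at z = 0 has radius between 1 and 2.
5. Together with the visible shape, these determine p as stated.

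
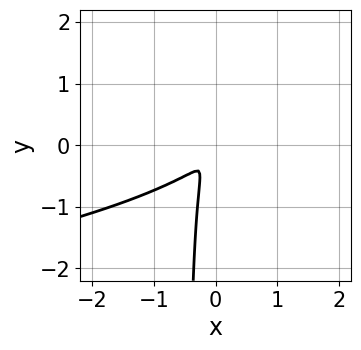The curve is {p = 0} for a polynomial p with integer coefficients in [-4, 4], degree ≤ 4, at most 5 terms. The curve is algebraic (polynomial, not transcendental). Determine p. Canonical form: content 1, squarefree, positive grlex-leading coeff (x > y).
1. The degree is 3 — the shape is more complex than any degree-2 curve.
2. The integer polynomial consistent with all of this is the stated p.

2*x*y^2 + 2*x^2 - 2*x*y + y^2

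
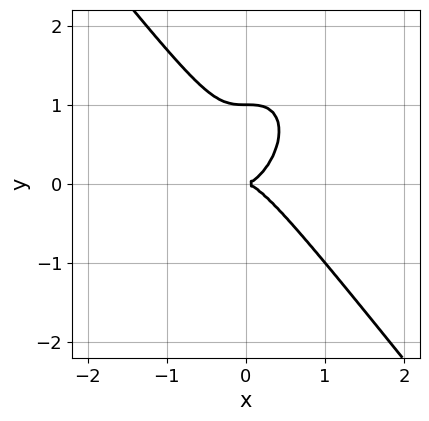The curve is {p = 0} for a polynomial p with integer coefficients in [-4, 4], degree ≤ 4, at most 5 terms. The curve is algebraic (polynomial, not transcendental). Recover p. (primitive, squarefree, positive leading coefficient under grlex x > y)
2*x^3 + y^3 - y^2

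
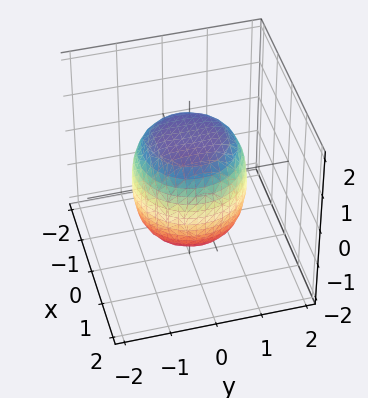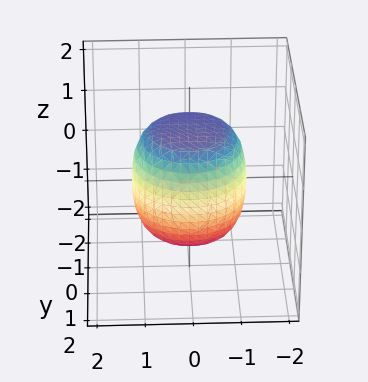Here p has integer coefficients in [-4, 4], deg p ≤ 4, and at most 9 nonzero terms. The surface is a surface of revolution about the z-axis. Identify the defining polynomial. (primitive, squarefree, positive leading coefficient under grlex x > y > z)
1. Degree: no degree-3 surface has this shape, so deg p = 4.
2. By symmetry, the z-axis is an axis of rotation, so x and y enter only as x² + y².
3. From the visible intercepts: a circular section at z = 1 has radius exactly 1.
4. Solving for integer coefficients yields p as stated.

2*x^4 + 4*x^2*y^2 + 2*y^4 - x^2 - y^2 + 2*z^2 - 3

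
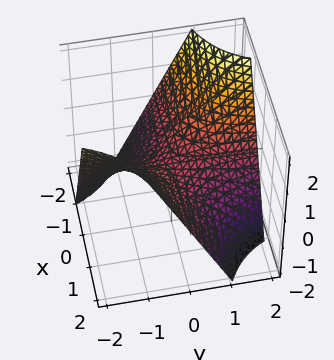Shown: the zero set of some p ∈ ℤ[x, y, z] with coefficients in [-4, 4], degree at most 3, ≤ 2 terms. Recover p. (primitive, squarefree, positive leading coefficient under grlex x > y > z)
x*y + z

(a) The degree is 2 — a saddle surface; a quadric.
(b) Against the integer gridlines: it meets the z-axis at z = 0 (among the integer gridlines); the visible x-axis segment lies entirely on the surface; the visible y-axis segment lies entirely on the surface.
(c) Matching integer coefficients to the picture gives p.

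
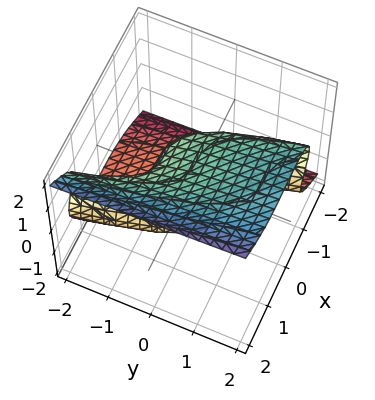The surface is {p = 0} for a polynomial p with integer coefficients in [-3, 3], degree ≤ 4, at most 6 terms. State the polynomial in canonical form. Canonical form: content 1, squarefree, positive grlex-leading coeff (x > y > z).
x^3 - 2*z^3 + y + 2*z

(a) Degree: no degree-2 surface has this shape, so deg p = 3.
(b) Against the integer gridlines: the z-axis gridline crossings are at z ∈ {-1, 0, 1}; one x-axis crossing is at x = 0; one y-axis crossing is at y = 0.
(c) Assembling these constraints gives the stated polynomial.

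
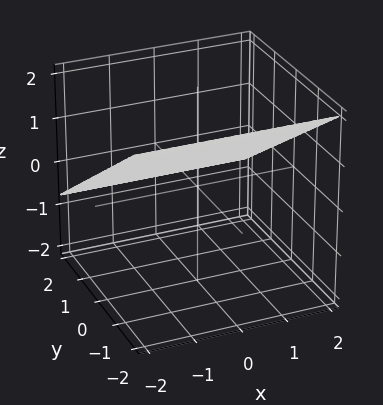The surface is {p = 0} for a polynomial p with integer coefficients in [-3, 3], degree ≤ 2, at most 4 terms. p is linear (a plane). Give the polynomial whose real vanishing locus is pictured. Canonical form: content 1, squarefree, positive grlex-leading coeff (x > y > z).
deg p = 1.
Reading off the gridlines: it meets the y-axis at y = 1 (among the integer gridlines); the surface avoids every integer x-axis point in the box.
Assembling these constraints gives the stated polynomial.

2*y + 3*z - 2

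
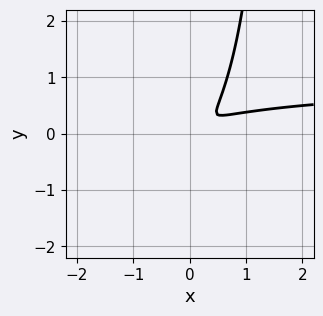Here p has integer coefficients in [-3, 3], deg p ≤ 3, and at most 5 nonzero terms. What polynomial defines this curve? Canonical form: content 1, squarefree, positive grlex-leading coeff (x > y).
(a) deg p = 3. No degree-2 curve has this shape.
(b) Matching integer coefficients to the picture gives p.

x^2*y + x*y^2 - x^2 + 2*x*y - 2*y^2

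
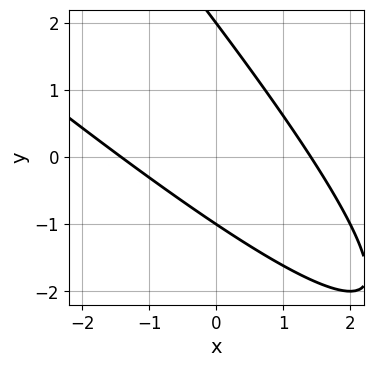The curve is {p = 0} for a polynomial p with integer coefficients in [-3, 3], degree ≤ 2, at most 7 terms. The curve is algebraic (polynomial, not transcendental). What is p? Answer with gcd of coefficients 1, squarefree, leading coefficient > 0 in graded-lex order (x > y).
x^2 + 2*x*y + y^2 - y - 2

First, degree: the shape is more complex than any degree-1 curve, so deg p = 2.
Next, from the visible intercepts: among the integer gridlines, it crosses the y-axis at y ∈ {-1, 2}.
Finally, assembling these constraints gives the stated polynomial.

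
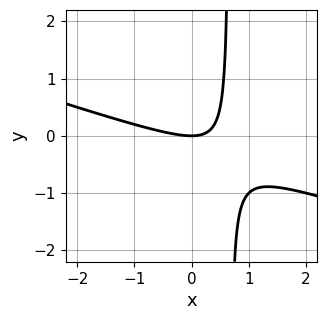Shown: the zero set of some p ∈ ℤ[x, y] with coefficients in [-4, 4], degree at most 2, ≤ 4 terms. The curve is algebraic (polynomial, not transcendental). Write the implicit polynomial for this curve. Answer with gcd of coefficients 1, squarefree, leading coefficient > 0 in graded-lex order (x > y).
x^2 + 3*x*y - 2*y

1. The degree is 2 — no degree-1 curve has this shape.
2. Reading off the gridlines: it meets the x-axis at x = 0 (among the integer gridlines); one y-axis crossing is at y = 0.
3. Matching integer coefficients to the picture gives p.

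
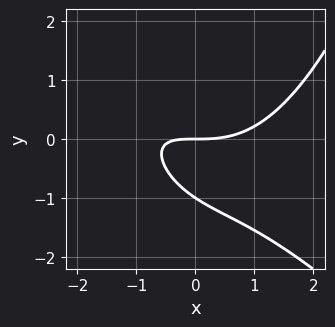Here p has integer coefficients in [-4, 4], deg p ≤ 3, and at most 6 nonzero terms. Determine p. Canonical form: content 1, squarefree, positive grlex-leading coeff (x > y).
x^3 + x^2*y - 2*x*y - 3*y^2 - 3*y

First, degree: no degree-2 curve has this shape, so deg p = 3.
Then, observable constraints: it crosses the x-axis at the gridline x = 0; the y-axis gridline crossings are at y ∈ {-1, 0}.
Finally, solving for integer coefficients yields p as stated.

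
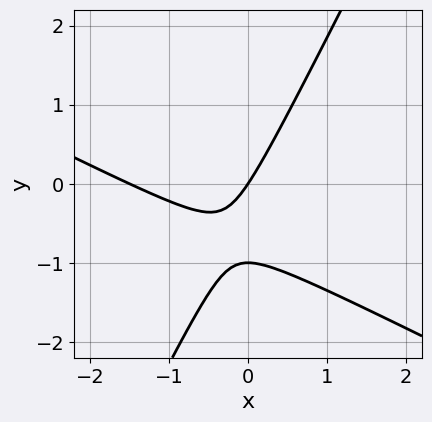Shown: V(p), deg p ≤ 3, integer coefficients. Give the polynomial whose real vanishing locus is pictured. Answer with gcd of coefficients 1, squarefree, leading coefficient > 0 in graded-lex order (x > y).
First, deg p = 2.
Next, from the axis intercepts and sections: among the integer gridlines, it crosses the y-axis at y ∈ {-1, 0}; it crosses the x-axis at the gridline x = 0.
Finally, putting this together gives p.

2*x^2 + 3*x*y - 2*y^2 + 3*x - 2*y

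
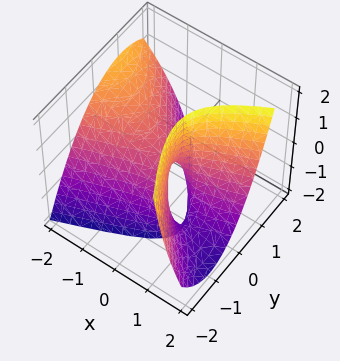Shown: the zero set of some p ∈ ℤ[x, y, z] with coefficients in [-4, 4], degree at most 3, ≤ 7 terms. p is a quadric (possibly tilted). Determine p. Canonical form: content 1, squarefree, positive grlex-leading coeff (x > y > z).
1. deg p = 2. A generic line meets the surface in up to 2 points.
2. Checking where it meets the axes: one x-axis crossing is at x = 0; it crosses the y-axis at the gridline y = 0.
3. Together with the visible shape, these determine p as stated.

x^2 - 2*x*y + 2*x*z - 2*y^2 - z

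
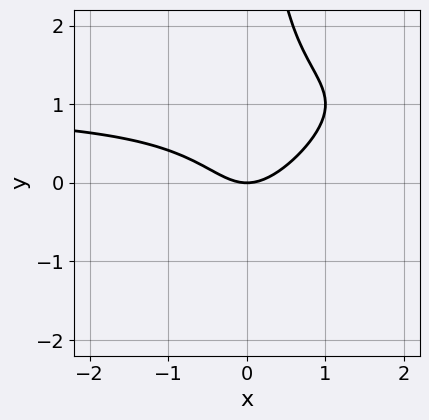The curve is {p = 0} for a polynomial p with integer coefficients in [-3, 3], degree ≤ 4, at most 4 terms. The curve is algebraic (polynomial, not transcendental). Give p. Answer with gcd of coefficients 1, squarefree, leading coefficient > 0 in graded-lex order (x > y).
The degree is 3 — no degree-2 curve has this shape.
Checking where it meets the axes: it meets the x-axis at x = 0 (among the integer gridlines); it meets the y-axis at y = 0 (among the integer gridlines).
Matching integer coefficients to the picture gives p.

x^2*y - x*y^2 - x^2 + y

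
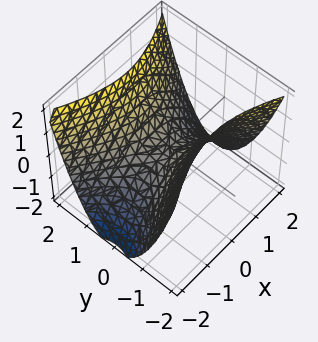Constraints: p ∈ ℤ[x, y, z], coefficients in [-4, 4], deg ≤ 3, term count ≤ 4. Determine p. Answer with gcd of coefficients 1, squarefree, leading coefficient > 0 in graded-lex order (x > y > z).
x^2 - 2*y^2 + 2*z

First, deg p = 2. A saddle surface; a quadric.
Next, symmetries: it's symmetric under y → −y, forcing even powers of y; mirror symmetry x ↦ −x ⇒ only even powers of x.
Next, reading off the gridlines: one z-axis crossing is at z = 0; one y-axis crossing is at y = 0; it meets the x-axis at x = 0 (among the integer gridlines).
Finally, matching integer coefficients to the picture gives p.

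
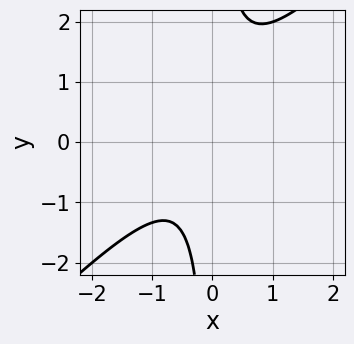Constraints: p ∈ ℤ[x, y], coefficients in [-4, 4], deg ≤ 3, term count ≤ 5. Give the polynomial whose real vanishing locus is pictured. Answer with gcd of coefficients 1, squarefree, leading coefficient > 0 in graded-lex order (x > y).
First, deg p = 2.
Next, from the axis intercepts and sections: it misses every integer gridline on the y-axis; the curve avoids every integer x-axis point in the box.
Finally, the integer polynomial consistent with all of this is the stated p.

3*x^2 - 3*x*y + x + 2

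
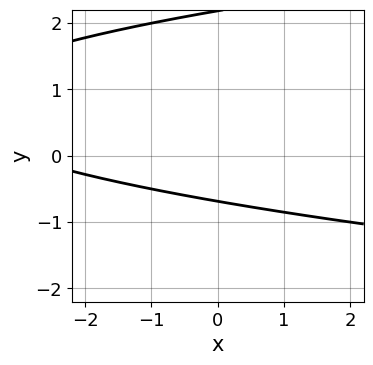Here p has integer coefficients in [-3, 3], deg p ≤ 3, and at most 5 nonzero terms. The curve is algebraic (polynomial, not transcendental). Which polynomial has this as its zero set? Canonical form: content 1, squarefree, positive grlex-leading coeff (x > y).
The degree is 2 — a generic line meets the curve in up to 2 points.
From the axis intercepts and sections: the curve avoids every integer x-axis point in the box.
The integer polynomial consistent with all of this is the stated p.

2*y^2 - x - 3*y - 3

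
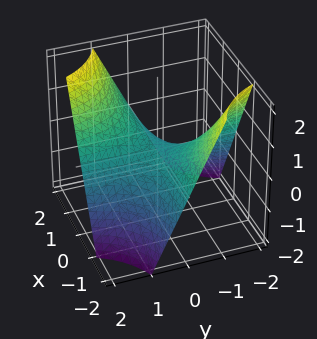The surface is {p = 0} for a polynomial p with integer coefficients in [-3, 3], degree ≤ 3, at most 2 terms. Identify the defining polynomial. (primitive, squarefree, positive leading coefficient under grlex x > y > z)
deg p = 2. A saddle surface; a quadric.
Reading off the gridlines: the visible x-axis segment lies entirely on the surface; the visible y-axis segment lies entirely on the surface; it crosses the z-axis at the gridline z = 0.
These observations pin down the coefficients.

x*y - z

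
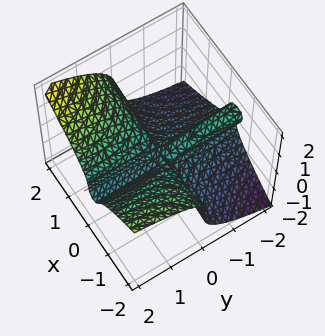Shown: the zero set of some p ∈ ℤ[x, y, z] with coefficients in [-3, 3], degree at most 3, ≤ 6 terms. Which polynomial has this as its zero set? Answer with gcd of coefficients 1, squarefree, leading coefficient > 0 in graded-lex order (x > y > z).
The degree is 3 — no degree-2 surface has this shape.
Reading off the gridlines: the visible y-axis segment lies entirely on the surface; every point of the x-axis in the box is on the surface.
Assembling these constraints gives the stated polynomial.

2*x^2*y + x*y*z - 3*z^3 + x*y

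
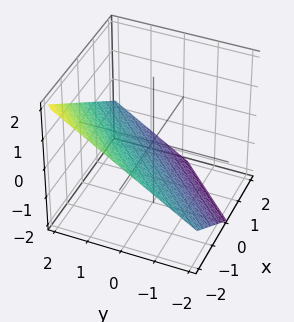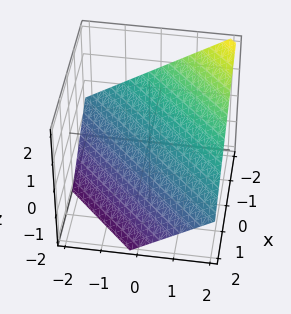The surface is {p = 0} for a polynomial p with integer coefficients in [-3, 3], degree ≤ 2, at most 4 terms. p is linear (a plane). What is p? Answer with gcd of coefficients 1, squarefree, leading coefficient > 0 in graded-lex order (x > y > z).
2*x - 2*y + 3*z + 2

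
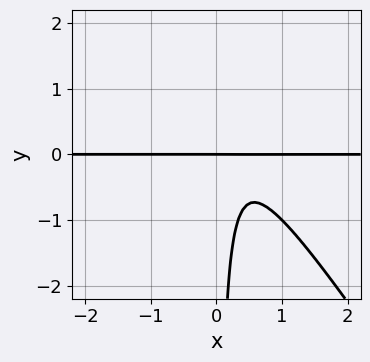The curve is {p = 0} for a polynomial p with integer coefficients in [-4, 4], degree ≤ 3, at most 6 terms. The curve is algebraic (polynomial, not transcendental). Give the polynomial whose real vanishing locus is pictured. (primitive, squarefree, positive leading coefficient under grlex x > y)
3*x^2*y + 2*x*y^2 - 2*x*y + y

The degree is 3 — no degree-2 curve has this shape.
From the axis intercepts and sections: every point of the x-axis in the box is on the curve; one y-axis crossing is at y = 0.
These observations pin down the coefficients.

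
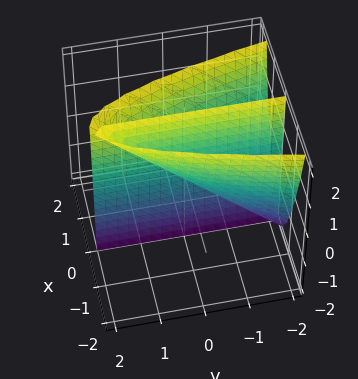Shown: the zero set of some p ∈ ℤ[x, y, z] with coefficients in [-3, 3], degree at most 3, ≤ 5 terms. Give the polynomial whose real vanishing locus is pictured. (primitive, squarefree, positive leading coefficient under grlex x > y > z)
3*x^3 + 2*x*y - 2*x*z

The picture has 2 separate pieces.
Degree: the shape is more complex than any degree-2 surface, so deg p = 3.
Observable constraints: every point of the y-axis in the box is on the surface; the visible z-axis segment lies entirely on the surface; it meets the x-axis at x = 0 (among the integer gridlines).
The integer polynomial consistent with all of this is the stated p.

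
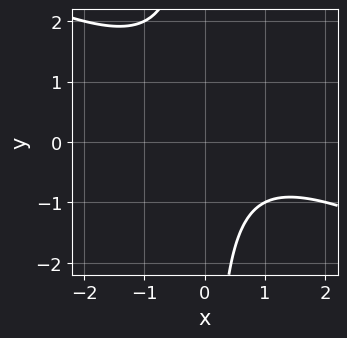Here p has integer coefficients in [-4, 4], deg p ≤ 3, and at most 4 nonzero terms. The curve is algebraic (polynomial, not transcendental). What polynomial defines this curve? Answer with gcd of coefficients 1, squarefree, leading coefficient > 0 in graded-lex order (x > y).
x^2 + 2*x*y - x + 2

1. deg p = 2. A generic line meets the curve in up to 2 points.
2. Reading off the gridlines: the curve avoids every integer y-axis point in the box; it misses every integer gridline on the x-axis.
3. The integer polynomial consistent with all of this is the stated p.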